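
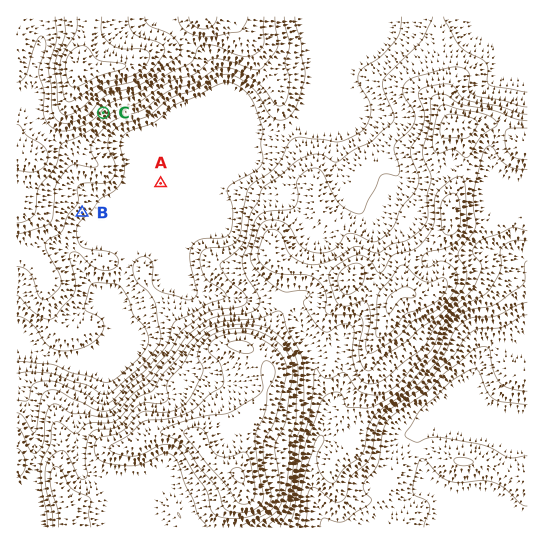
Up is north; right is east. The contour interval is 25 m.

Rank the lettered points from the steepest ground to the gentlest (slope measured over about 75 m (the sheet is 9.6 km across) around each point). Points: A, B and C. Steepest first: C B A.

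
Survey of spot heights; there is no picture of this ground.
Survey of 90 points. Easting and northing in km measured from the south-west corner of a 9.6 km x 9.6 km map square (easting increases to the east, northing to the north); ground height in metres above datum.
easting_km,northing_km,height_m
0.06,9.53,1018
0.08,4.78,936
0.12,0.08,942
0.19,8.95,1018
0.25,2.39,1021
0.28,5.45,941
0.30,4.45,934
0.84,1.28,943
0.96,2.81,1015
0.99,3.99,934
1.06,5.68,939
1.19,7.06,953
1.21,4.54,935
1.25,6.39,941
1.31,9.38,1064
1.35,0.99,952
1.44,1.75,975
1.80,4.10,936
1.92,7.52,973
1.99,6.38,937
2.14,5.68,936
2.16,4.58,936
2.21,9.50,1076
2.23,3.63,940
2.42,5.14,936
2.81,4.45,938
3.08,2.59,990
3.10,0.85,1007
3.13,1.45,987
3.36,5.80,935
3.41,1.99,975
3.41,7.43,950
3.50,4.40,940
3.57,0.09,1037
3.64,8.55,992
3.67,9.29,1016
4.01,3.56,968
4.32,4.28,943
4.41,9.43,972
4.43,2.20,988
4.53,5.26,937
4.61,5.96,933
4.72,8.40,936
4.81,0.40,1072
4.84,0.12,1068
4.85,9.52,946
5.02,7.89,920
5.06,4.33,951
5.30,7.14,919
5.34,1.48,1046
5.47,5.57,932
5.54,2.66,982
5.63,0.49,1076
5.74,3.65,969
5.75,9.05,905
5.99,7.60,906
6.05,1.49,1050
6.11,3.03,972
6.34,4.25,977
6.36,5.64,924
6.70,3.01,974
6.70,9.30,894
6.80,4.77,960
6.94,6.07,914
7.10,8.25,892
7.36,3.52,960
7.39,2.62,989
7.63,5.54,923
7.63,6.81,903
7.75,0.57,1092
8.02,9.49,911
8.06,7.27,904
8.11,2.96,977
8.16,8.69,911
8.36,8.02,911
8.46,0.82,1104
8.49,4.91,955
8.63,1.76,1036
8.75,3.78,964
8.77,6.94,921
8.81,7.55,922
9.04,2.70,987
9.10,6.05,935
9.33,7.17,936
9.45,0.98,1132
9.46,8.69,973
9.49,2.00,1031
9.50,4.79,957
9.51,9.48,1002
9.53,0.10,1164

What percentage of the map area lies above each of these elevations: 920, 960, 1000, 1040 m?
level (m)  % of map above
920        87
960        47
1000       23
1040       12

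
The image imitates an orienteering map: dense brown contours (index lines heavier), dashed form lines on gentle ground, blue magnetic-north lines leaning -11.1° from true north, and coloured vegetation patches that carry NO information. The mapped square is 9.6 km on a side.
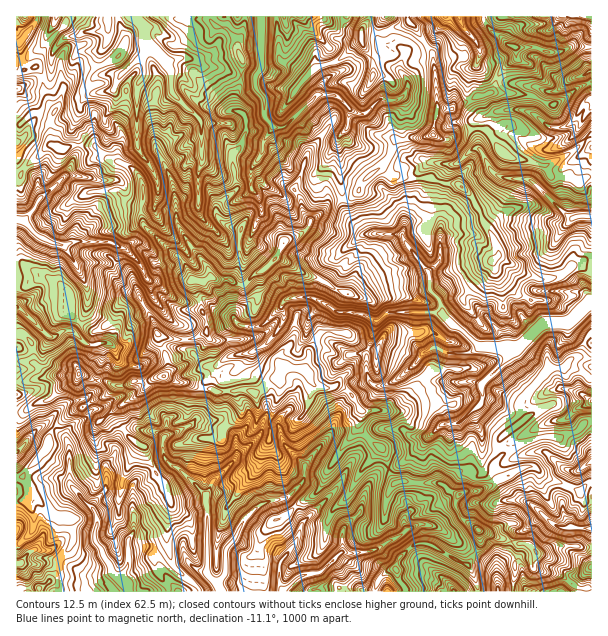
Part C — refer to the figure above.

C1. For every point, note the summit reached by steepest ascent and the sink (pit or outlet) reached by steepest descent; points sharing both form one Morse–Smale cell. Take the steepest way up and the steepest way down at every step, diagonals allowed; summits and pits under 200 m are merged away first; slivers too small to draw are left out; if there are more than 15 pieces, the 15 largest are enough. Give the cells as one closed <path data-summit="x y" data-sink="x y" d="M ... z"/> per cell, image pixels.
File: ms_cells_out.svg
<path data-summit="194 281" data-sink="149 47" d="M407 16l-391 1 1 575 461-1-3-13-7-14 12-18 0-15-20-15-4-9 2-12-20-13-43 0-4-5-7-27-24-21 1-19-11-17-13-9 17-21-2-24-4-5-16-3-11 1-13 19 0 9-3 10-21-3-8 12-6 1-13 12-11-2-28 2-9-4-14-2-7-4-12 0-12-7 7-5 15-6 16-14 6-9-2-20-12-31 1-10 9 2 8-5 6 3 9-2 7 5 11 1 10-10 8-3 14-14 10-17 15-6 6-7 2-6 8-5 11-14 7-3 12 0 9-6 4-10 27-24 8-20 6 1 8-2 15 0 8-4 5-23-5-57-17-25-8-9z"/><path data-summit="194 281" data-sink="591 302" d="M591 16l-183 0 0 4 8 9 17 25 5 47-5 33-8 4-15 0-8 2-6-1-8 20-27 24-4 10-9 6-12 0-7 3-4 7-15 12-2 6-6 7-15 6-10 17-14 14-8 3-10 10-6 0-12-6-9 2-6-3-8 5-9-2-1 10 12 31 2 20-6 9-16 14-15 6-7 5 12 7 12 0 7 4 14 2 9 4 21-2 18 2 13-12 6-1 8-12 21 3 3-10 0-9 13-19 11-1 16 3 4 5 2 24-17 21 13 9 11 17-1 19 24 21 7 27 4 5 43 0 20 13-2 12 4 9 20 15 0 15-12 18 7 14 4 14 113-1z"/>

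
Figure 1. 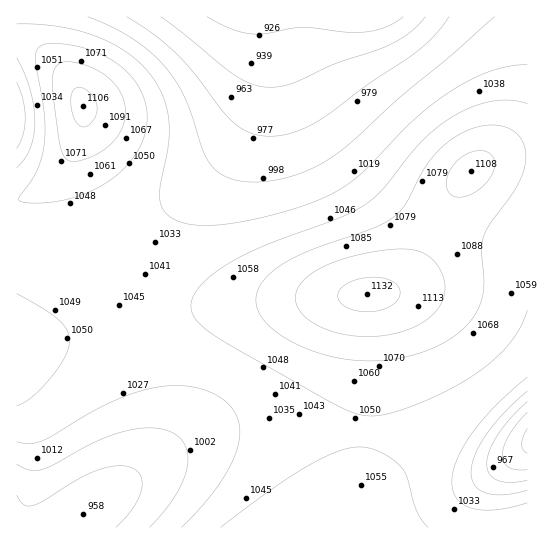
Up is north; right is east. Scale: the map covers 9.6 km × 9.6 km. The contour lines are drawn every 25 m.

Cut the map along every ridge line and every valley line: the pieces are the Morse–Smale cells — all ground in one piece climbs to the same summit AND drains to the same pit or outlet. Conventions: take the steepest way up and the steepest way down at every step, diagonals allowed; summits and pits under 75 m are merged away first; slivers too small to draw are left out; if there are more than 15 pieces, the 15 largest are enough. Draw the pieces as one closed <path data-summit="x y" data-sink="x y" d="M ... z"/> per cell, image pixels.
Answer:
<path data-summit="367 294" data-sink="365 17" d="M527 16l-510 0-1 338 59-23 75-18 92-10 145-10 82-16 58-1z"/><path data-summit="367 294" data-sink="83 514" d="M367 295l-125 8-100 12-67 16-57 22-2 2 0 172 323 1 18-42 10-44 2-32 0-103z"/><path data-summit="367 294" data-sink="527 441" d="M527 276l-58 1-72 15-29 3 1 115-2 32-10 44-16 42 187-1z"/>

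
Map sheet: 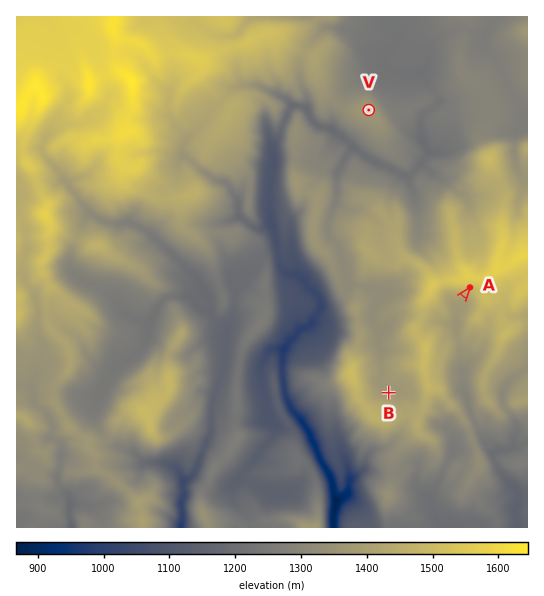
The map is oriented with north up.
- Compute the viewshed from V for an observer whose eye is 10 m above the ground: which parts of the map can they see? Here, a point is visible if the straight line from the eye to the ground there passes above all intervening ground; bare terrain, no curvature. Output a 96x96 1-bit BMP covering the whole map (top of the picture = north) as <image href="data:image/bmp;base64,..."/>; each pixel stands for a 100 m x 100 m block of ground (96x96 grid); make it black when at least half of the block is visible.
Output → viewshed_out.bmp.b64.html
<image width="96" height="96" href="data:image/bmp;base64,Qk2+BAAAAAAAAD4AAAAoAAAAYAAAAGAAAAABAAEAAAAAAIAEAAATCwAAEwsAAAIAAAAAAAAA////AAAAAAAAAADgDAAGAAAAAAAAAAHgGAAAAAAAAAAAAAHAGAAAAAAAAAAAAAAAMAAAAAAAAAAAAAAAIAAAAAAAAAAAAAPgAAAAAAAAAAAAAAPgAAAAAAAAAAAAAADgAAAAAAAAAAAAAABgAAAAAAAAAAAAAAAAAAAAAAAAAAAAAAAAAAAAAAAAAAAAAAAAAAAAAAAAAAAAAAAAAAAAAAAAAAAAAAAAAAAAAAAAAAAAAAAAAAAAAAAAAAAAAAAAAAAAAAAAAAAAAAAQAAAAAAAAAAAAEAA8AAAAAAAAAAAAMAB+AAAAAAAAAAA4cAB/AAAAAAAAAABwYABngAAAAAAAAADgwAABwAAAAAAAAAAAwAEBgAAAAAAAAAABgAcBgAAAAAAAAAABgAIHgAAAAAAAAAABgAAHgAAAAAAAAAAAAAAHgAAAAAAAAAAAAABHwAAAAAAAAAAAMABPwAAAAYAAAAAAMAAPwAAABwAAAAAAOAAfwAAABwAAAAAAOAAP4AAABwAIAAAAMAADwAAAAgAAAAAAIwABAAAAAAAIAAAAQwADgAAAAAAIAAAAA4ABwAAAAAAIAAAAB4ABwAAAAAAAAAAABwADgAAAAABgAACAAQADAAAAAAAgAADAAwAAAAAAAAAAAADABgAAAAAAAAAAAADAHAAAAAAAAAAAAACAMAAAAAAAAAAQAACAwAAAAAAAAAAYAAABgAAAAAAAAAAIAAADAAAgAAAAAAAMAAAAAABAAAAAAAAP8AAAAACAAAAAAAAP+4AAAAEAAAAAAAAP/8AAAAYAAAAAAAAf/8AAABgAAAAAAAB/8OAAAAAAAAAAIBjf4OMCAAAAEAAAYHGf4OMCAAAAMAAA4PEf4OEDAAAAOAAA4PMfwfEDgAAA+AAB4dMfwfEDAAAB+AAB5+cfw/EDAAAB+AAA/+cfw/EGAAAA3AAA/8f/x/AAAAAAPgAA+H//x/EAAAAAPwAA8D//5/AAAAAAfwAA9/////AAAADgfxAB8/////AAAAfgfgAH8////gAAAA/YeAAP/////wAAAAH4cFgP//8f/wAAAAP4wPAP//wf/wAAAAHwA/AP//AH/wAAAAHwD/AP/8CH/4AAAA/wH/AP/wMD/4AAAA/gH/gP/AQD/8EAAADwD/gP+BgD/8MAAAHwB/gP4AAH//MAAAPwA/gPwCAH//MAAAPwA/gPADAP/wEAAAfgAfgOADgP/8AAAAfgAfwMADBv/8AAAAfgAPzAQPDn/+AAAAPgAPzAfOD//+AAAAPiAHzAfED//8EAAAPjAH+AfAD8/8EAAAPB/D8AeAD//8MAAAOB//84/AH//4cAAAOA//mw/AH//4cAAAeAP/vx/gP//48AAAcAH5/x/wf/848AAAQAH57w/4//8J8AAAAAH57w////4B8AAAAAD77w////4D8AAAAAB/74f///8D8AAAAAAB/4P///8H8AAAAAAA/4A///8H8AAAAAAAH8A///8H8AAAAAAAA+B///8P8AAAAAAAAAH/////4AAAAAAAAAf/////8="/>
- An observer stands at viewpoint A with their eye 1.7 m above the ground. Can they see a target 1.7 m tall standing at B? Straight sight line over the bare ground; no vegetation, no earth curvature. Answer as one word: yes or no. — no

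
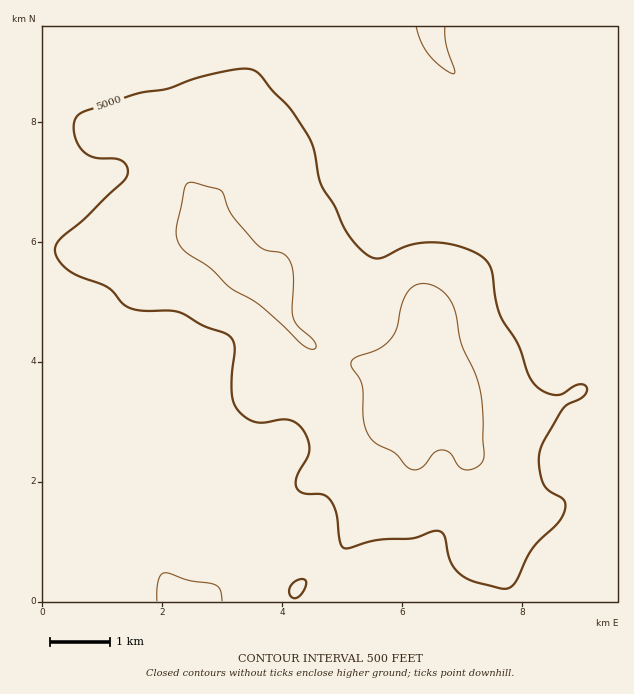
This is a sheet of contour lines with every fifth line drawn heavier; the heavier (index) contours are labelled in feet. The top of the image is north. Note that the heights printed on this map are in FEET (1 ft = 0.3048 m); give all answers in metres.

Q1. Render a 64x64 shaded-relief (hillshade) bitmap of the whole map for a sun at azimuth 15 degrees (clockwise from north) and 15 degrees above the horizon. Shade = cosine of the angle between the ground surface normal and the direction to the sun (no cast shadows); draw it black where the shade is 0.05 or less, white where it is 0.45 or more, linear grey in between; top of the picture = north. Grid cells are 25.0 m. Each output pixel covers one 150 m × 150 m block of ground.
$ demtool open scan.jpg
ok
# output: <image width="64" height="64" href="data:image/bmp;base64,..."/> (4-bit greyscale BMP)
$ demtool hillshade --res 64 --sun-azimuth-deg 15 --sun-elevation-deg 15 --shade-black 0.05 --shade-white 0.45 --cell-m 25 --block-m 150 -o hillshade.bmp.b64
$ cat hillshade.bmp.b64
<image width="64" height="64" href="data:image/bmp;base64,Qk12CAAAAAAAAHYAAAAoAAAAQAAAAEAAAAABAAQAAAAAAAAIAAATCwAAEwsAABAAAAAAAAAAAAAAABEREQAiIiIAMzMzAERERABVVVUAZmZmAHd3dwCIiIgAmZmZAKqqqgC7u7sAzMzMAN3d3QDu7u4A////AHd4h3d3iJh2VVZ4iHd3d3ZmZmd3dmZUQ0RFZ3d3d3dmd4iHd3eIiGVVVniIiIiHdmVWZ3ZmZUMiI0Vnd3eIh3aIiId3eImHZVVWd4maqql2VVVmZlVUMhESNWeIiJmIdoiYh3d4iYZVVVVneJq7uodlVmVVREQyEBI1Z3iImZh3eIiHd4iZhlVVVVZniau6mHZmVUREREMiNFZ3d3iJmIiIiId3iJh2ZmVVVVZ4mqqYh2ZVRERVVVVoiHdmZ3iJmYmYh3iJmHZmZlVVVWZ4iIh3dlVEVVZmeJqqh2VWZ4mamZmIiJmYdmZmZVVVVWZnd3dmZVVWZmZ5q7qYZVVneJqZmYiJmZhmZmZmZmVVVVZnd2ZmZmZlVmiaqZh3ZmZ4mZmZiJmph2ZmZmZmZlRERWZmZVZmVURERoiIiYiHdneJmZmZmpl2ZmZmZmdmVUREVmVVVVQzMyIkZ3eImZmHd3iZmZmZmHZmZmZmd3ZlVERVVUREMhERERNEVWiaqph3d5mZmqmHZmd2ZmZ3d3dmZmZVVUQhABEREjM0Z5qqqYiImZmZmYdnd2ZmZ3d3d3d3dmZVQyESIyIzMzRnmqqqqpmZmZmYd3d3ZmZnd3d3iIiHZlVDMzRVRVVVVniaqqu7uoiIiId3d3dmZnd3dneImIdlVDM0Z3Zmd3d4iZmZqru6d3iId3d3dmZnd3dmZ3iIdlRDM0V3d3d4iIiIiIiJqql3d3d3d3d2Zmd3dmVmd3ZlRDMzRWd2ZniIiHd3d3eIiHd3d3d3d2Zmd3dlVVVmZUQzMzRFVlVVaIiHdmZnZmZ3ZnZmZnd2Zmd4d2VVVVVEMzNEREVVREVniId3d3ZmZmZmZmZmd3ZmeIiHZURERDMzNEVlVVRERWeIiImZh2VVZmZmZmd3dmd4mYdlRERDMzNEVndmVVVWd4mavMuYZlZmZmZ3eHdmd4mZh2VVVUQzNEVWeId2d4iImrze7bl3ZmZ3eIiIh2Z4mZmHZlVVVEM0RWeImYiZmZmrze7tupiId4iJmZmHd4iZmIdmZmZUMzRWZ4maqqqpq7zd3cu6qqmZiZmZmId4iZmId3d3ZUMzNWd3iaq7qZm8zMzMuqqru6qJmZmId4iZiIdmd3ZkMiNGeIiJqqqZis3cu7uqmqu7u4iIiHd3eIiHZlZnZkMiNGeImZmZqZiKzdy7u6qZqru7eIh3ZmZmd2ZURFVUMzRXiZmamZmYiJvNzMzLqZmaqqp3d3ZVREVVRDIiM0MzRXmZmaqpmIiIm7zMzcupmZmZmWZmZUQzMzMyERESIjRXmaqaqqmIiIiau7zNy6mIiIiIZmZVRDMyIiIRERERJGiZqqqqqYh3eKu7u8y6mIiIiIhmZVVUREMyIiIiEAAUaJmaqru6mHd5rMy7u6mYiIiIiGZlVVVVVDIiIzIAABRomZqqu7upiIrN3LuqmYiIiIiIZlVEVVVUMiIjIQABNXiZmqu8zLqqve7cuqmYiIiIiIhmVUREREMyIiIQABRomZmaq7zMzM3v/ty6qZiIiIiIiGZVREMzMzMzIQACWKuqmqq7zMzN7//+3LqpmIiIiId3ZlVEMyIzNEMhACac3bqqu8zdzM3v//7cy7qZiIiHd2Z2ZmVENEVVUyESWc3tu7zM3dzMze//7u3cupmId3d3ZoiId2VWZ3ZUMjac3tu7zN3dzLu83u7u7t3LmId3d3dmmZmZh3iJiGVFec7tyrzN3My6qavN3e7d3LqYd3d3d3eqqqqZmaqpdmec7+26vMzMuqmImau8zMzLuYd3d4iIiaqqqqqru6mHibze3Lu8zLupmIiImZqqqqqYd3d4iImZmqqru7u7qYeKvMy7q7zLuqmYiIiIiIiZmZh3eImZmaqZqqq7zLqXd5u7qpmqu7uqqZmIiIiIiIiIiIiImZqqqpmamqu7qXVXm8uZmZqrqqqqmZiIiIiIiIiZmZmaqqqqmZmIiaqXVFesy6mZmZqqqqqZmZiIiIiZmZmZmaqqmZmZh2VniGU0ac3Lu6mImZmaqpmZmZmZmqqqqZmaqqmZmYh1MzRVQzWL3cu7uoiZmZmZmZqqqqqru6qpmZqqmZmZh1MhIjMjR6zdy7u6mZqqmZmZqqqqu7u7qqmZmamZiJl2QyIyIiNpvdypmqmaqqqpmZmqqqu7u7uqmYiZmZmImWVERVVERpvdy5iImau7uqqpqqqqqqqru7qYiJmZmYiZVEZ5mYiazd25h3iau7u6qqqqqqqqqqqruph4iZmYiIlEWKvLvM3u3Kh2eJq7u6qru7uqqqmZmaqph3eImYiIiEV5q8zN3d3Ll2eKu7u6qqu7qqmZmZiZqpdlVniIiIiIZomqu7zMzLqIibzMu6qqqqqpmZmZmZqpdURFd4iIh3d4iZmaqqu7qpqs3ty6qpmZmZmIiImaq6hTI0VniIh3ZoiZmZmqq7u7vN7u26qZmZmIiIiIiau7ljIjVneIiHdmiZiZqqu7vMzd3dy6qZmZiIiIeIiau7ljIjVnd3iHd2eZmZq7vMzMzMzMy6qZmZmIiHd4iZq8p0IjVnd3d3d3eJmqu7u7u7u7u7u6qpmImZiId3iJq7uFMjVnd3d3ZmeImru7uqqqqqqqqqqqmYiZmYiHiJmrunQzV3eIh3ZmZ4mqu7uqmZmZmZmaqqqZmZmZmYiJmaqpZEV4iIiId2d4maq7u6mZmZmIiZmqqZmZmqmZmZmaqqhlVoiIiZiHd4ia"/>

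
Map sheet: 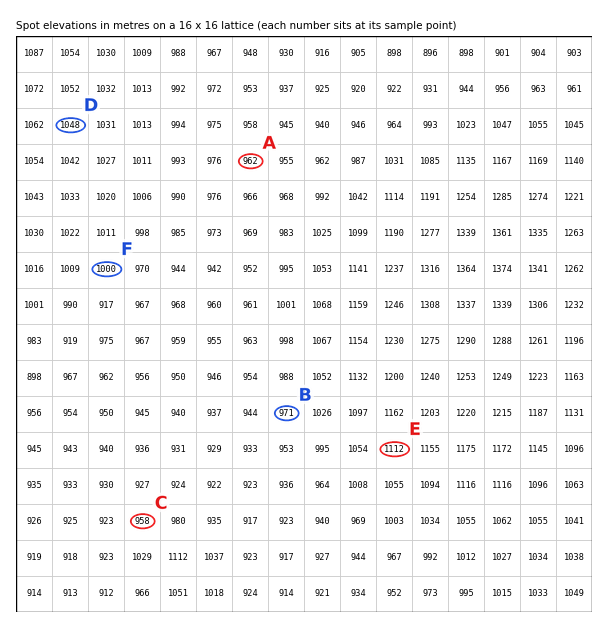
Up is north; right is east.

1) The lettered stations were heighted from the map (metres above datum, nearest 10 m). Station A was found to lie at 960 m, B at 970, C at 960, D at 1050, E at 1110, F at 1000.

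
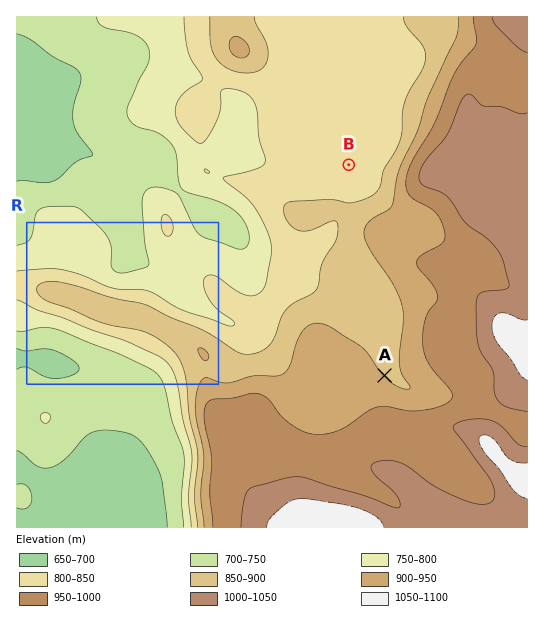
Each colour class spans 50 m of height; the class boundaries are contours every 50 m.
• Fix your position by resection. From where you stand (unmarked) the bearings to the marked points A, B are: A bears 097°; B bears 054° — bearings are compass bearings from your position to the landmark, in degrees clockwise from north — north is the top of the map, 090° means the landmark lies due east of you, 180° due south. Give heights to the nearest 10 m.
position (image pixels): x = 106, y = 341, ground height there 770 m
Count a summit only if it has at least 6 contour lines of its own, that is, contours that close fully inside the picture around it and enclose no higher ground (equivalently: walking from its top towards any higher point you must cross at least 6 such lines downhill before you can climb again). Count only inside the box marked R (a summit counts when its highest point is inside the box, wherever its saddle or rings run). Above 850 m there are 0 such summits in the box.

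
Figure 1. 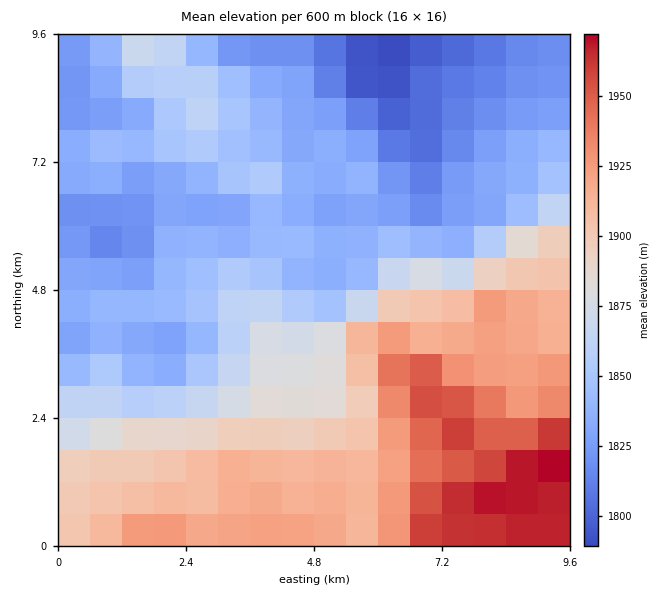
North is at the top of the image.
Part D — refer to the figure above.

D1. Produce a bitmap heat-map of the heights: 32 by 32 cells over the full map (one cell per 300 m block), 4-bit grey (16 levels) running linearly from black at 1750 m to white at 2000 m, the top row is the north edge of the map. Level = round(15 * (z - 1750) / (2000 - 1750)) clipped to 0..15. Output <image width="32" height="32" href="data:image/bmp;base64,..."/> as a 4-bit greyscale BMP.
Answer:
<image width="32" height="32" href="data:image/bmp;base64,Qk12AgAAAAAAAHYAAAAoAAAAIAAAACAAAAABAAQAAAAAAAACAAATCwAAEwsAABAAAAAAAAAAAAAAABEREQAiIiIAMzMzAERERABVVVUAZmZmAHd3dwCIiIgAmZmZAKqqqgC7u7sAzMzMAN3d3QDu7u4A////AJmau7uqqqqqqqqrzd3d3d2Zmqqqqqqqqqqqq83d3d3dmZmqqqqqqqqqqqvN3d3d3ZmZmZqZqqqqqqqrzN3d3d2ZmZmZmqqqqqqqq7zM3d3diZmZmZqqqqqqqqu8zMzd3YiImZmZmZmZmZmrvNzMzd13eIiIiIiIiJmZq8zdzLzMd3d3d3eIiIiIibvMzcu7u3d2ZmZ3d4iIiIm8zMy7u7tmdmVWZ3eIiIiavNy7u7u7VWZlVVZ3iIiImrzLuqqqqkVVVUVWZ3iHiKq7uqqqqqpVVVVVVmd4d3iaqqmqu6qqVVVVVWZ3d3ZmeJqZmruqqlVVVVZmd3ZmVWeJmZmqqqpVVVVWZmZmVVVWeIiImZmZVVREVmZmZlVVVWd3ZnmZmVRERFVVVmZlVVVmZlVoiZlERERVVVVVZVVVVVVVVniJREREVVVFVVVVVVVERVVneERERFVVVWZVVVVUREVVVWZVVURVVVZmZVVVVERFVVVmVWVVVWZmZlVVVURERVVVZlZmVWZmZmVVVVVEM0RVVWZVVVZmZmZlVVVUQzNERVVVRFVVZ3dmZVVVRDMzRERFVURFVWZ3ZlVVVEMzM0REREREVWZmd2ZVVUQzMzNERERERFV3dmZlVVVDMiMzM0RERERWd3dlVEREQzIiMzM0REREVnd2VUREREMzIjMzNERE"/>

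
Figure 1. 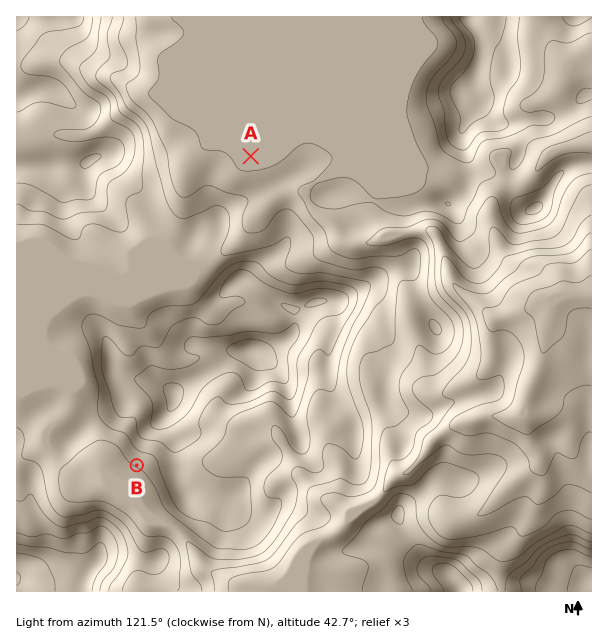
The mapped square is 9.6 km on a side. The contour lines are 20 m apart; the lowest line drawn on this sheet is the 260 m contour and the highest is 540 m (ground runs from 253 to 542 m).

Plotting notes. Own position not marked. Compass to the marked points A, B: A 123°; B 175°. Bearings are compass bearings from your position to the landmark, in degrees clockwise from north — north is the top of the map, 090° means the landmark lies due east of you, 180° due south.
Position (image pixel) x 101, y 59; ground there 445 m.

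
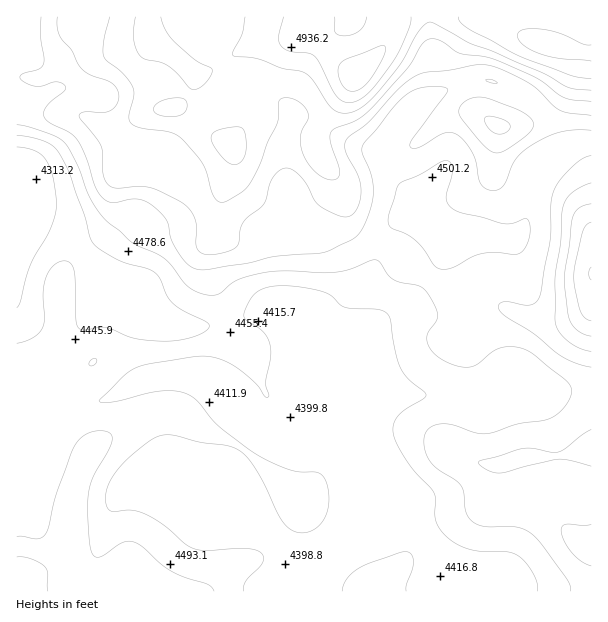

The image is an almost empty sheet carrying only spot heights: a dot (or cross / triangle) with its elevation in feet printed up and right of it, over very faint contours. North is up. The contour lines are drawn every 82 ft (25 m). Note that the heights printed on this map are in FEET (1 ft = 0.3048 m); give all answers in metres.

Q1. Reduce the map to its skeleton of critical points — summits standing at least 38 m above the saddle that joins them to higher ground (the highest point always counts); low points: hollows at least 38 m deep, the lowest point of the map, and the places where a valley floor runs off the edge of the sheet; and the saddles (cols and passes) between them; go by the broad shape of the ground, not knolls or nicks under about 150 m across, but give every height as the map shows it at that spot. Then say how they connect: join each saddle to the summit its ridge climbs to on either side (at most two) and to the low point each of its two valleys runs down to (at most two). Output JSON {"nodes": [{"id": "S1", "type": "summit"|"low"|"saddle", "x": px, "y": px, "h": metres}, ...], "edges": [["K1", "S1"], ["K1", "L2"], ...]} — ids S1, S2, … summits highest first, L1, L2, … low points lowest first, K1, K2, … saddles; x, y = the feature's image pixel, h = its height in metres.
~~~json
{"nodes": [
{"id": "S1", "type": "summit", "x": 357, "y": 74, "h": 1543},
{"id": "S2", "type": "summit", "x": 551, "y": 47, "h": 1533},
{"id": "S3", "type": "summit", "x": 591, "y": 273, "h": 1501},
{"id": "S4", "type": "summit", "x": 20, "y": 576, "h": 1414},
{"id": "L1", "type": "low", "x": 18, "y": 201, "h": 1310},
{"id": "K1", "type": "saddle", "x": 429, "y": 18, "h": 1477},
{"id": "K2", "type": "saddle", "x": 591, "y": 143, "h": 1391},
{"id": "K3", "type": "saddle", "x": 182, "y": 350, "h": 1353}],
"edges": [["K1", "S1"], ["K1", "S2"], ["K1", "L1"], ["K2", "S2"], ["K2", "S3"], ["K2", "L1"], ["K3", "S1"], ["K3", "S4"], ["K3", "L1"]]}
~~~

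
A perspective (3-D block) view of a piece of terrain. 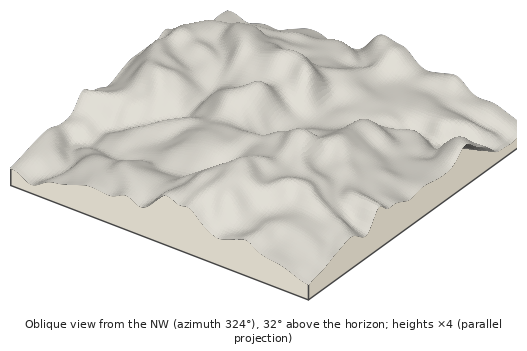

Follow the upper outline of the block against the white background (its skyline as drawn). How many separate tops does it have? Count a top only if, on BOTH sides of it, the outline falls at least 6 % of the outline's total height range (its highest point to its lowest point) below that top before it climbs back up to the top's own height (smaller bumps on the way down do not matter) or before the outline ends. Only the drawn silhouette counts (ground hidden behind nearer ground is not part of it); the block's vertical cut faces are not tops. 2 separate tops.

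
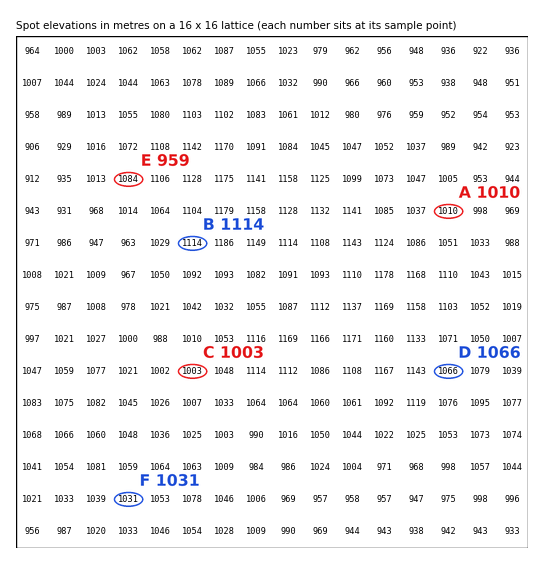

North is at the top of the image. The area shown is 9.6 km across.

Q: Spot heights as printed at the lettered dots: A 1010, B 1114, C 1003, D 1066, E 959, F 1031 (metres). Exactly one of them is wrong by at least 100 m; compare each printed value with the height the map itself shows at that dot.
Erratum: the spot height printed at E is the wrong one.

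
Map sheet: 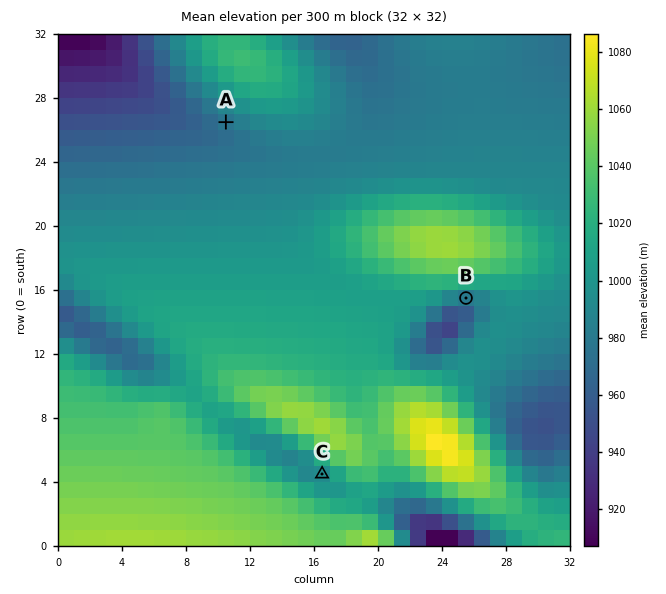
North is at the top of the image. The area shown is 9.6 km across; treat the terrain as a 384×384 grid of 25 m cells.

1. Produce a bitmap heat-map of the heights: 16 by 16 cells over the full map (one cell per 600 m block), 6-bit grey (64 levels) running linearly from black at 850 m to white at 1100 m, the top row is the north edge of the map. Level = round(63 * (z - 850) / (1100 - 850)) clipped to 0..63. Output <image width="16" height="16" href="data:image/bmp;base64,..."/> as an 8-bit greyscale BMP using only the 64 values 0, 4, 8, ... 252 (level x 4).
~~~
<image width="16" height="16" href="data:image/bmp;base64,Qk02BQAAAAAAADYEAAAoAAAAEAAAABAAAAABAAgAAAAAAAABAAATCwAAEwsAAAABAAAAAAAAAAAAAAEBAQACAgIAAwMDAAQEBAAFBQUABgYGAAcHBwAICAgACQkJAAoKCgALCwsADAwMAA0NDQAODg4ADw8PABAQEAAREREAEhISABMTEwAUFBQAFRUVABYWFgAXFxcAGBgYABkZGQAaGhoAGxsbABwcHAAdHR0AHh4eAB8fHwAgICAAISEhACIiIgAjIyMAJCQkACUlJQAmJiYAJycnACgoKAApKSkAKioqACsrKwAsLCwALS0tAC4uLgAvLy8AMDAwADExMQAyMjIAMzMzADQ0NAA1NTUANjY2ADc3NwA4ODgAOTk5ADo6OgA7OzsAPDw8AD09PQA+Pj4APz8/AEBAQABBQUEAQkJCAENDQwBEREQARUVFAEZGRgBHR0cASEhIAElJSQBKSkoAS0tLAExMTABNTU0ATk5OAE9PTwBQUFAAUVFRAFJSUgBTU1MAVFRUAFVVVQBWVlYAV1dXAFhYWABZWVkAWlpaAFtbWwBcXFwAXV1dAF5eXgBfX18AYGBgAGFhYQBiYmIAY2NjAGRkZABlZWUAZmZmAGdnZwBoaGgAaWlpAGpqagBra2sAbGxsAG1tbQBubm4Ab29vAHBwcABxcXEAcnJyAHNzcwB0dHQAdXV1AHZ2dgB3d3cAeHh4AHl5eQB6enoAe3t7AHx8fAB9fX0Afn5+AH9/fwCAgIAAgYGBAIKCggCDg4MAhISEAIWFhQCGhoYAh4eHAIiIiACJiYkAioqKAIuLiwCMjIwAjY2NAI6OjgCPj48AkJCQAJGRkQCSkpIAk5OTAJSUlACVlZUAlpaWAJeXlwCYmJgAmZmZAJqamgCbm5sAnJycAJ2dnQCenp4An5+fAKCgoAChoaEAoqKiAKOjowCkpKQApaWlAKampgCnp6cAqKioAKmpqQCqqqoAq6urAKysrACtra0Arq6uAK+vrwCwsLAAsbGxALKysgCzs7MAtLS0ALW1tQC2trYAt7e3ALi4uAC5ubkAurq6ALu7uwC8vLwAvb29AL6+vgC/v78AwMDAAMHBwQDCwsIAw8PDAMTExADFxcUAxsbGAMfHxwDIyMgAycnJAMrKygDLy8sAzMzMAM3NzQDOzs4Az8/PANDQ0ADR0dEA0tLSANPT0wDU1NQA1dXVANbW1gDX19cA2NjYANnZ2QDa2toA29vbANzc3ADd3d0A3t7eAN/f3wDg4OAA4eHhAOLi4gDj4+MA5OTkAOXl5QDm5uYA5+fnAOjo6ADp6ekA6urqAOvr6wDs7OwA7e3tAO7u7gDv7+8A8PDwAPHx8QDy8vIA8/PzAPT09AD19fUA9vb2APf39wD4+PgA+fn5APr6+gD7+/sA/Pz8AP39/QD+/v4A////ANDU1NDQzMzEwMSYUFyMqKzMzMzIyMTAtKCkkJCwwKycxMTExMC4pJCovLTQ4MCMfLy8vMC0nJy40MDI6NygcGy4tLCwpLTIzLy0xMywiHRsqJSElKy0tLCsrKiYmJCEfIB4jKCoqKioqKScdHiQkIh8lKCkpKSkpKCgoJR4jJSQlJycnJycnJygpLC4uLConJSUlJSUlJiYoLTI0NDEsKCIjIyMjJCQkJiotLi0qJyUgICAgISEiIiIjJCQkJCMjHB0dHh4fISIhISEiIiIiIhkZGRseIiUlIyAgISEiISEUFRccJCorKCMfICEhISEgEBEXICksKiUfHiAhIiEhIA="/>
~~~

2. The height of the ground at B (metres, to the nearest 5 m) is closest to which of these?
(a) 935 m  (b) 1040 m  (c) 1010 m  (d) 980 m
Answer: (d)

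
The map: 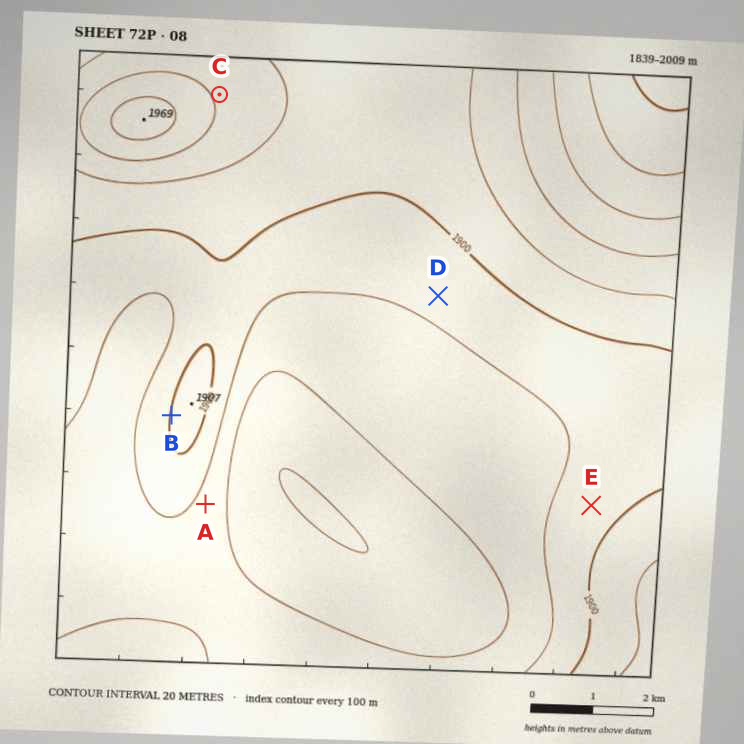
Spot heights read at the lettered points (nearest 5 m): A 1875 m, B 1900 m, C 1935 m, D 1885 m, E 1890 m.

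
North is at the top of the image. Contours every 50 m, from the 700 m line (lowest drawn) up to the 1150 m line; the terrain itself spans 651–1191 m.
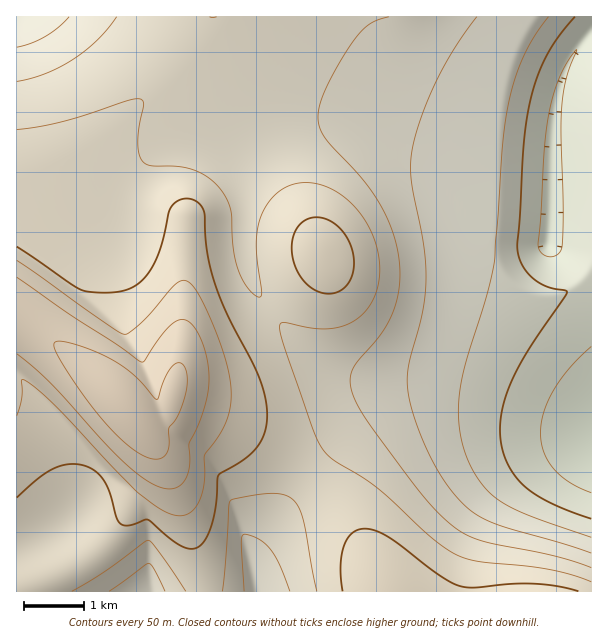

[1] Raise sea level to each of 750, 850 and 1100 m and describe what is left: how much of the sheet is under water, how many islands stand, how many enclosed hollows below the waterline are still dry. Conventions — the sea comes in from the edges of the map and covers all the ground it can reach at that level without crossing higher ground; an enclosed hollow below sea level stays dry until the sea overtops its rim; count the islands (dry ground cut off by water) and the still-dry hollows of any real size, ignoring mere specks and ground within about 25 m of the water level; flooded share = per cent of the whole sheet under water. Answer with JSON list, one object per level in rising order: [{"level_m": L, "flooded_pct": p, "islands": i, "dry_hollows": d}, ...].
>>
[{"level_m": 750, "flooded_pct": 10, "islands": 0, "dry_hollows": 0}, {"level_m": 850, "flooded_pct": 26, "islands": 0, "dry_hollows": 0}, {"level_m": 1100, "flooded_pct": 94, "islands": 0, "dry_hollows": 0}]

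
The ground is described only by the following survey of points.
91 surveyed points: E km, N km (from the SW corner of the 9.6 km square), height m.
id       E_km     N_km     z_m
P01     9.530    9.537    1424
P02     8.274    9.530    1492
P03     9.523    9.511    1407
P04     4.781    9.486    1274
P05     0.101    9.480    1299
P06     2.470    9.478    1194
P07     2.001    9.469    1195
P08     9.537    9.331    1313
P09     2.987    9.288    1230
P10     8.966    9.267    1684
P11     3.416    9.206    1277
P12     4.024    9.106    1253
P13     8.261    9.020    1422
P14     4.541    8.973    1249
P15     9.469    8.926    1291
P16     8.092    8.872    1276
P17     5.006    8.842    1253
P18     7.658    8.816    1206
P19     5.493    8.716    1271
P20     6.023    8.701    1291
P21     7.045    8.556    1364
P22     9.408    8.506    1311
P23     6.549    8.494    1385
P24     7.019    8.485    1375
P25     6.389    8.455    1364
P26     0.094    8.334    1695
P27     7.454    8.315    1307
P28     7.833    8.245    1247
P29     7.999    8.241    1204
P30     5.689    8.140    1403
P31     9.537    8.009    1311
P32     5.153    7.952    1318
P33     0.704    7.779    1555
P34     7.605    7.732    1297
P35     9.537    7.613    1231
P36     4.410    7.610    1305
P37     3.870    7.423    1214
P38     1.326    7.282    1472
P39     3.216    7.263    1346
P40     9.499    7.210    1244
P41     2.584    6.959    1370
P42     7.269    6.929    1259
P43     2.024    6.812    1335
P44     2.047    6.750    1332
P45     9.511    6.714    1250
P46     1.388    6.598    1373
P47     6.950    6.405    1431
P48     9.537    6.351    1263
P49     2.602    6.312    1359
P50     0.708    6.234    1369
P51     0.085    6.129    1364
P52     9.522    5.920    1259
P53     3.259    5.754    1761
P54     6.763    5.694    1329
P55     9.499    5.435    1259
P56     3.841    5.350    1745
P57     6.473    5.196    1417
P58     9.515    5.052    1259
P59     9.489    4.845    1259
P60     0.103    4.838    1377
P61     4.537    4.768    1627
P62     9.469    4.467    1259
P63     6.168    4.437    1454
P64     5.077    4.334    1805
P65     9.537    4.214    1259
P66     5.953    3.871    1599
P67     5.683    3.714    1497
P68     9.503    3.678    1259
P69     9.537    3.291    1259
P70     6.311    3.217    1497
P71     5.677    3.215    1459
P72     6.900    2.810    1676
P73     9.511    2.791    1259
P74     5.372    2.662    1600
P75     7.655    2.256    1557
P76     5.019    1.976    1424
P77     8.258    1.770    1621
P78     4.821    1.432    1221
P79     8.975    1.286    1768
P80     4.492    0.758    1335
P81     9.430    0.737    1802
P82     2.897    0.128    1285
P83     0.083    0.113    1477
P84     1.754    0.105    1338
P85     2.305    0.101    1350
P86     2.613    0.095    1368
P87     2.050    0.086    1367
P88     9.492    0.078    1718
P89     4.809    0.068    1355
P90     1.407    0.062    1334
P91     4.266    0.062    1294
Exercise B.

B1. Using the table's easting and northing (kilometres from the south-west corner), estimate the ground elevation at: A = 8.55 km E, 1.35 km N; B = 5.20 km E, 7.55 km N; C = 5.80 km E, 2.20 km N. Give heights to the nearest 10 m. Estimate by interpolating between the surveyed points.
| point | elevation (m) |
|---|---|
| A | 1730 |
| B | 1330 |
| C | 1400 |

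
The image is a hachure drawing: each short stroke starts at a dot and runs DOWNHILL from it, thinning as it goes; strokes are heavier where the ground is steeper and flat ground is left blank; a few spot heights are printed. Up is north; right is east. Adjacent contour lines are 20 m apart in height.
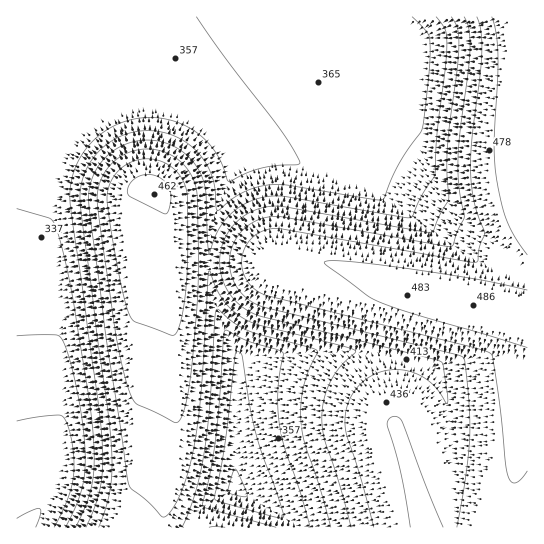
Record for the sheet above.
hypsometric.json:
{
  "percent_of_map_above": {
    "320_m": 95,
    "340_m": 90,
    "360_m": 74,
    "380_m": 57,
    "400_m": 48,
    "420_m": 39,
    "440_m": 26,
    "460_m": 15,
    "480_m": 6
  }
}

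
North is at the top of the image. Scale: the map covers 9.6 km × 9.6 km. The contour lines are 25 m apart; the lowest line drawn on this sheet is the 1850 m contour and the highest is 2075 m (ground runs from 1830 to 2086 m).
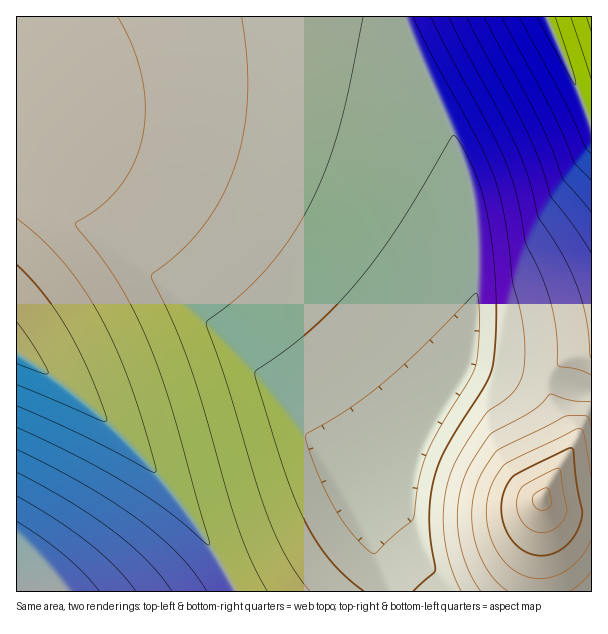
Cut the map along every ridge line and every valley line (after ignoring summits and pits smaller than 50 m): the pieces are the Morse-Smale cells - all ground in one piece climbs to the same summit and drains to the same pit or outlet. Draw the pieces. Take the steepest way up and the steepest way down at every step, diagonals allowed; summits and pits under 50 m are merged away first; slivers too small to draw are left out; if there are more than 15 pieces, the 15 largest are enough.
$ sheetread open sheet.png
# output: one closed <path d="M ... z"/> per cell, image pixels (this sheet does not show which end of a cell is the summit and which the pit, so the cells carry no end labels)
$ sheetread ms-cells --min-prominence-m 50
<path d="M404 16l-388 1 0 334 37 25 36 28 56 55 25 30 29 39 23 36 14 28 153 0-1-8-9-24-31-66 68-47 18-33 26-37 8-17 6-37 2-42 0-41-4-45-14-45-36-82z"/><path d="M546 16l-141 0-1 5 54 129 14 45 4 45 0 41-2 42-6 37 60 13 63 17 1-267-4-6-17-45z"/><path d="M473 361l-7 2-6 14-26 37-18 33-68 47 22 45 20 53 149 0 3-91 15 9 10 2 25 0 0-122-64-17z"/><path d="M17 352l-1 239 218 1-5-14-30-50-29-39-25-30-56-55-36-28z"/><path d="M543 500l-3 49 0 42 51 1 1-79-31-2-13-6z"/><path d="M591 16l-44 1 44 105z"/>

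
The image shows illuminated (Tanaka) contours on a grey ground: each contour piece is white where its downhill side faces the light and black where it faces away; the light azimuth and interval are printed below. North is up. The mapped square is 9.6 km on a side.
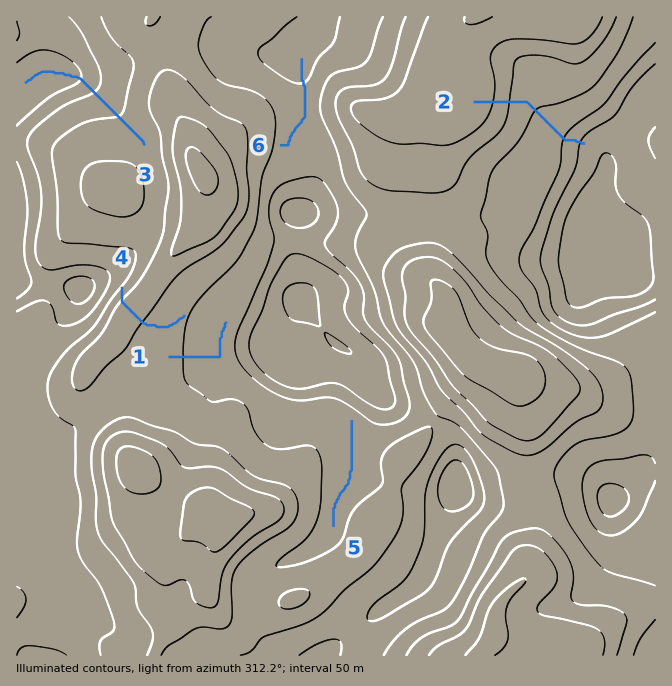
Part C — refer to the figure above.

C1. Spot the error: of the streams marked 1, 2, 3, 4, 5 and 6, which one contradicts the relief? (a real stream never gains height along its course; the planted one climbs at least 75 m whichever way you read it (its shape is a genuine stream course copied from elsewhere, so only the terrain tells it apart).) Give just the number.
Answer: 4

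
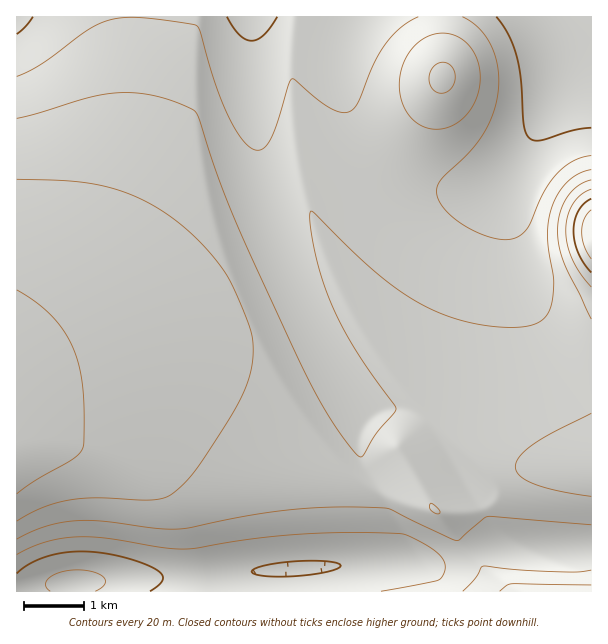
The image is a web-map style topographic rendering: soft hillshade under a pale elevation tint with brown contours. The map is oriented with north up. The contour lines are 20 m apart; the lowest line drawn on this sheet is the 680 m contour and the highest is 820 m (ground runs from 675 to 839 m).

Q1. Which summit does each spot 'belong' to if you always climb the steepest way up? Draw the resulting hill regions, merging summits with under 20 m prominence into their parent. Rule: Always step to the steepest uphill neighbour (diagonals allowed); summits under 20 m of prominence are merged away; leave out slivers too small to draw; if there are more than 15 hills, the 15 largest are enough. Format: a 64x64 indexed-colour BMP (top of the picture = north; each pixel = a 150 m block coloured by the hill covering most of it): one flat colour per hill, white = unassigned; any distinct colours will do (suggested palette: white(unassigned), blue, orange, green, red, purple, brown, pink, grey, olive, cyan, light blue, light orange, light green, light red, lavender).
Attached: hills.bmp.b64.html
<image width="64" height="64" href="data:image/bmp;base64,Qk12CAAAAAAAAHYAAAAoAAAAQAAAAEAAAAABAAQAAAAAAAAIAAATCwAAEwsAABAAAAAAAAAA////ALR3HwAOf/8ALKAsACgn1gC9Z5QAS1aMAMJ34wB/f38AIr28AM++FwDox64AeLv/AIrfmACWmP8A1bDFACIiIiIiIiIiIiIiIiIkREREREREREREREREREREREREEREREREREREiIiIiIiREREREREREREREREREREREREQREREREREREREREREREREURERERERERERERERERERERBERERERERERERERERERERERERERIiIiIiREREREREREEREREREREREREREREREREREREREiIiIiIiREREQkREQRERERERERERERERERERERERERESIiIiIiIiIiIiIiIhERERERERERERERERERERERERERIiIiIiIiIiIiIiIiEREREREREREREREREREREREREREiIiIiIiIiIiIiIiIRERERERERERERERERERERERERESIiIiIiIiIiIiIiIhERERERERERERERERERERERERERIiIiIiIiIiIiIiIiEREREREREREREREREREREREREREiIiIiIiIiIiIiIiIRERERERERERERERERERERERERESIiIiIiIiIiIiIiIhERERERERERERERERERERERERERIiIiIiIiIiIiIiIiERERERERERERERERERERERERERIiIiIiIiIiIiIiIiIREREREREREREREREREREREREREiIiIiIiIiIiIiIiIhEREREREREREREREREREREREREiIiIiIiIiIiIiIiIiERERERERERERERERERERERERESIiIiIiIiIiIiIiIiIRERERERERERERERERERERERERIiIiIiIiIiIiIiIiIhEREREREREREREREREREREREREiIiIiIiIiIiIiIiIiERERERERERERERERERERERERERIiIiIiIiIiIiIiIiIRERERERERERERERERERERERERIiIiIiIiIiIiIiIiIhERERERERERERERERERERERERIiIiIiIiIiIiIiIiIiEREREREREREREREREREREREREiIiIiIiIiIiIiIiIiIREREREREREREREREREREREREiIiIiIiIiIiIiIiIiIhERERERERERERERERERERERESIiIiIiIiIiIiIiIiIiERERERERERERERERERERERESIiIiIiIiIiIiIiIiIiIRERERERERERERERERERERESIiIiIiIiIiIiIiIiIiIhERERERERERERERERERERERIiIiIiIiIiIiIiIiIiIiERERERERERERERERERERERIiIiIiIiIiIiIiIiIiIiIREREREREREREREREREREREiIiIiIiIiIiIiIiIiIiIhERERERERERERERERERERESIiIiIiIiIiIiIiIiIiIiERERERERERERERERERERESIiIiIiIiIiIiIiIiIiIiIRERERERERERERERERERERIiIiIiIiIiIiIiIiIiIiIhERERERERERERERERERERIiIiIiIiIiIiIiIiIiIiIiEREREREREREREREREREREiIiIiIiIiIiIiIiIiIiIiIREREREREREREREREREREiIiIiIiIiIiIiIiIiIiIiIhERERERERERERERERERESIiIiIiIiIiIiIiIiIiIiIiERERERERERERERERERERIiIiIiIiIiIiIiIiIiIiIiIRERERERERERERERERERIiIiIiIiIiIiIiIiIiIiIiIhEREREREREREREREREREiIiIiIiIiIiIiIiIiIiIiIiERERERERERERERERERESIiIiIiIiIiIiIiIiIiIiIiIRERERERERERERERERERIiIiIiIiIiIiIiIiIiIiIiIhERERERERERERERERERIiIiIiIiIiIiIiIiIiIiIiIiEREREREREREREREREREiIiIiIiIiIiIiIiIiIiIiIiIRERERERERERERERERESIiIiIiIiIiIiIiIiIiIiIiIhERERERERERERERERERIiIiIiIiIiIzMzMzMiIiIiIiERERERERERERERERERIiIiIiIiIiMzMzMzMzMiIiIiIREREREREREREREREREiIiIiIiIiMzMzMzMzMyIiIiIhERERERERERERERERESIiIiIiIiMzMzMzMzMzMiIiIiERERERERERERERERERIiIiIiIiMzMzMzMzMzMzIiIiIREREREREREREREREREiIiIiIiMzMzMzMzMzMzMiIiIhERERERERERERERERESIiIiIiIzMzMzMzMzMzMzIiIiERERERERERERERERERIiIiIiIzMzMzMzMzMzMzMyIiIREREREREREREREREREiIiIiIjMzMzMzMzMzMzMzIiIhEREREREREREREREREiIiIiIiMzMzMzMzMzMzMzMyIiERERERERERERERERESIiIiIiMzMzMzMzMzMzMzMzIiIRERERERERERERERERIiIiIiIzMzMzMzMzMzMzMzMyIhEREREREREREREREREiIiIiIjMzMzMzMzMzMzMzMzIiERERERERERERERERESIiIiIiMzMzMzMzMzMzMzMzMiIRERERERERERERERERIiIiIiIzMzMzMzMzMzMzMzMyIhEREREREREREREREREiIiIiIjMzMzMzMzMzMzMzMzIiERERERERERERERERESIiIiIiMzMzMzMzMzMzMzMzMiIRERERERERERERERERIiIiIiIzMzMzMzMzMzMzMzMiIhEREREREREREREREREiIiIiIjMzMzMzMzMzMzMzMyIi"/>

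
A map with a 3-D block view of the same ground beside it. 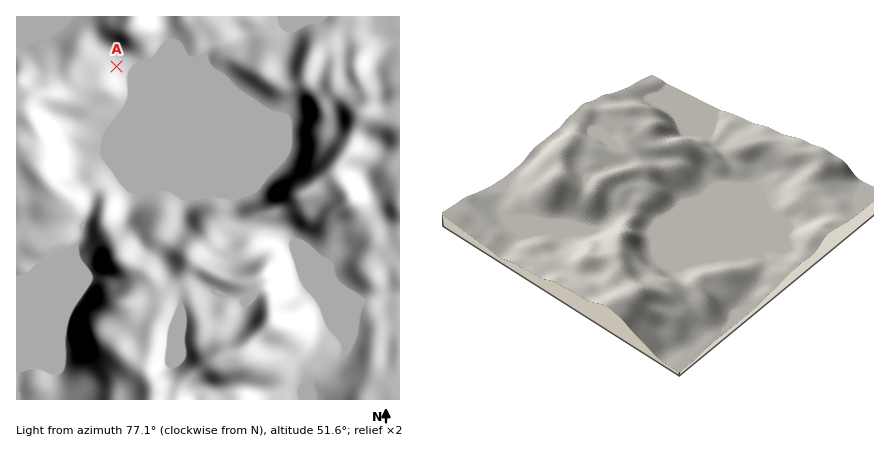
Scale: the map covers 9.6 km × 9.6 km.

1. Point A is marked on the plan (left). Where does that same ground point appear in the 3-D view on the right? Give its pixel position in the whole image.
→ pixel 801 218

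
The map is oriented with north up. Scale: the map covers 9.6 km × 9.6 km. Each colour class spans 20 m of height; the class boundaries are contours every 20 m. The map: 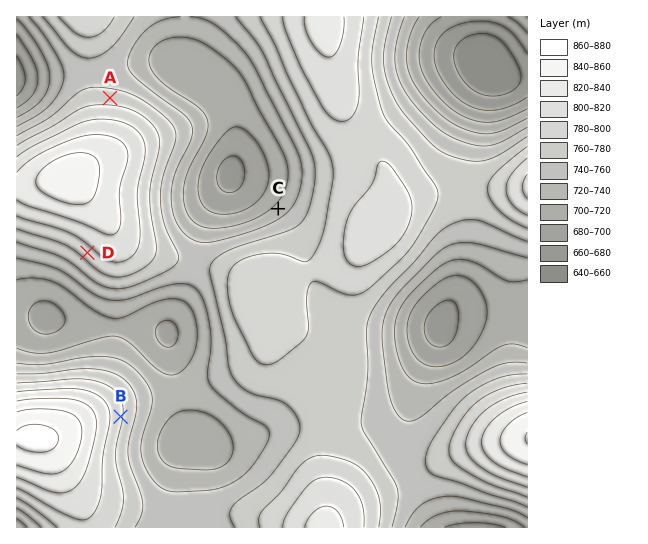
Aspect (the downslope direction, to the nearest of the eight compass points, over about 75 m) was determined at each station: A N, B E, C NW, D SW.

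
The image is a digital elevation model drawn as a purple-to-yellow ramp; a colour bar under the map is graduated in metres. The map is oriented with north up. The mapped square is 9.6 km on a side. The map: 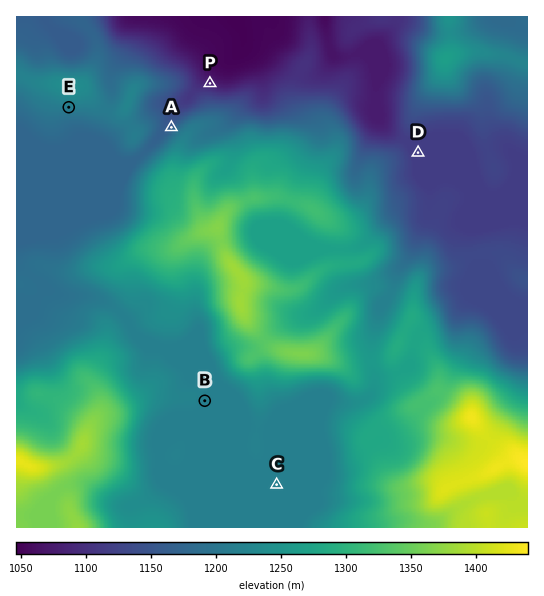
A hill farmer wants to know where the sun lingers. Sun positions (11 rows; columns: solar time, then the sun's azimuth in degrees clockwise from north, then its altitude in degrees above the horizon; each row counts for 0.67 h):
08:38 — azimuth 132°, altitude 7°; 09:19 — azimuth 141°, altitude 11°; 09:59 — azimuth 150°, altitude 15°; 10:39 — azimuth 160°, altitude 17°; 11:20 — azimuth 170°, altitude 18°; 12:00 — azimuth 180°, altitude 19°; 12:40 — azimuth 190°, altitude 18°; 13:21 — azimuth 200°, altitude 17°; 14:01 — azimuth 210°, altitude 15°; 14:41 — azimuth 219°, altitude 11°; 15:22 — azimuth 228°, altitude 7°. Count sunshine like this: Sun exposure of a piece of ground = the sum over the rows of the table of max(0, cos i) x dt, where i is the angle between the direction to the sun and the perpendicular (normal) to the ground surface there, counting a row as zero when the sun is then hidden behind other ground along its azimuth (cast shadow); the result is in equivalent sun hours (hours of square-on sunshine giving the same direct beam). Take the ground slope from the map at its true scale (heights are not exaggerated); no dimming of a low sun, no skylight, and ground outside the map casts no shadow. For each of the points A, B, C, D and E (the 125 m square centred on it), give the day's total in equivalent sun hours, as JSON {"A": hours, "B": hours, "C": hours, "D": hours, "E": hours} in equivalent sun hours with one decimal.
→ {"A": 1.0, "B": 1.8, "C": 1.8, "D": 1.8, "E": 2.4}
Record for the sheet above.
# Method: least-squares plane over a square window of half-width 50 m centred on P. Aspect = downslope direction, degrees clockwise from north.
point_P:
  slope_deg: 8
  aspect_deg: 19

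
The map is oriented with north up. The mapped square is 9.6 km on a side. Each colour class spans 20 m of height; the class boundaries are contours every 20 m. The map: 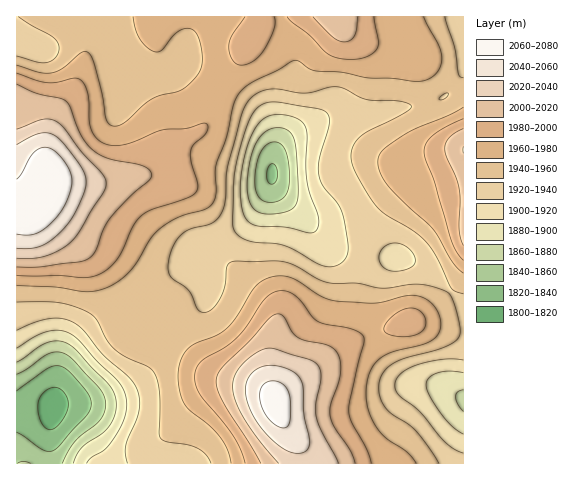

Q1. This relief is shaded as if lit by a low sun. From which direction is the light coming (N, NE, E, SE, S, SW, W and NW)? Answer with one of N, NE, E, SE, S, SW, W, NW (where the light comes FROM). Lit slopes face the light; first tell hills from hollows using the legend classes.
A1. W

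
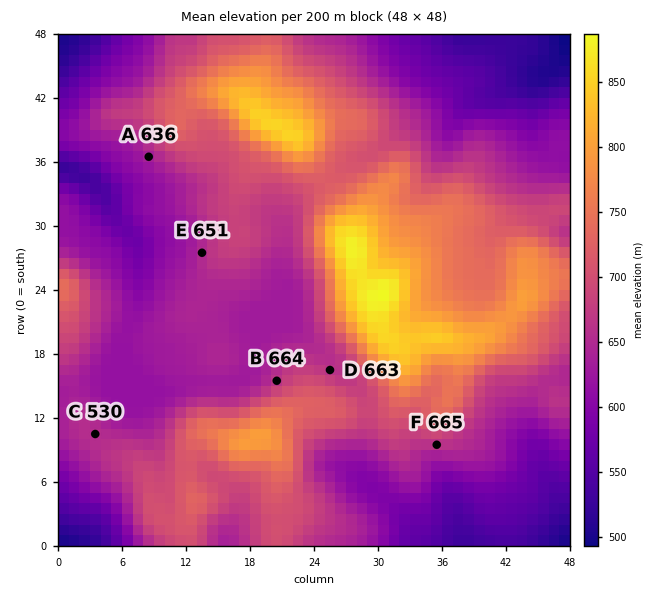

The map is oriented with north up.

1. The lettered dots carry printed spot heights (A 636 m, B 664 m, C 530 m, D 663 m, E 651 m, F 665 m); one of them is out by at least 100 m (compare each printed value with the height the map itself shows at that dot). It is C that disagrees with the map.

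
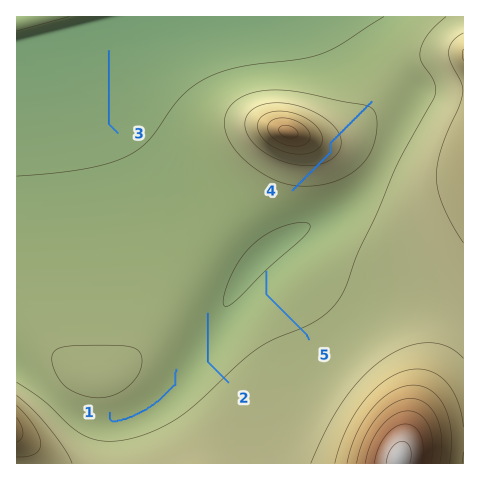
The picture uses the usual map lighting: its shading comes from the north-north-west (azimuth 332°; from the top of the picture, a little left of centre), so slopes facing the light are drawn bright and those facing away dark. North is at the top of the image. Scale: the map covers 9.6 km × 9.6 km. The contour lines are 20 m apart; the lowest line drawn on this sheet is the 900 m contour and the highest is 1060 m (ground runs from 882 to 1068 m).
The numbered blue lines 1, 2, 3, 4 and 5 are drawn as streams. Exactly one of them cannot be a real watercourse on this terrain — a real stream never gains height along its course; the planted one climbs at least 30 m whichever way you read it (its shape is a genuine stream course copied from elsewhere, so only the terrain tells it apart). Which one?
4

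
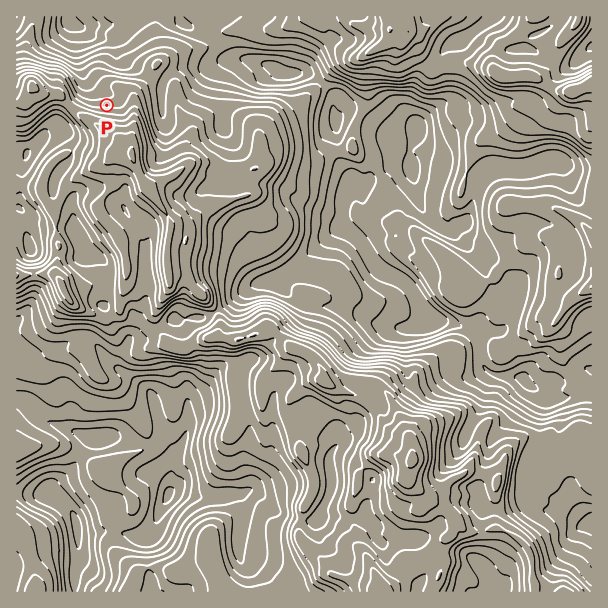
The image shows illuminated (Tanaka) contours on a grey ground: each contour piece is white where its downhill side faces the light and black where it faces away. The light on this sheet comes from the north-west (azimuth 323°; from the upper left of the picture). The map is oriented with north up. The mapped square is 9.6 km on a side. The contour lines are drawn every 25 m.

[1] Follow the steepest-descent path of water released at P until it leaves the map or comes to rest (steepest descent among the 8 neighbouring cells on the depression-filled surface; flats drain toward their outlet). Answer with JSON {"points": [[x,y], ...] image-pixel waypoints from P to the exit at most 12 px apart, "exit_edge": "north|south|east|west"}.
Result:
{"points": [[107, 105], [104, 93], [92, 81], [83, 69], [81, 57], [81, 45], [81, 33], [74, 23], [68, 17]], "exit_edge": "north"}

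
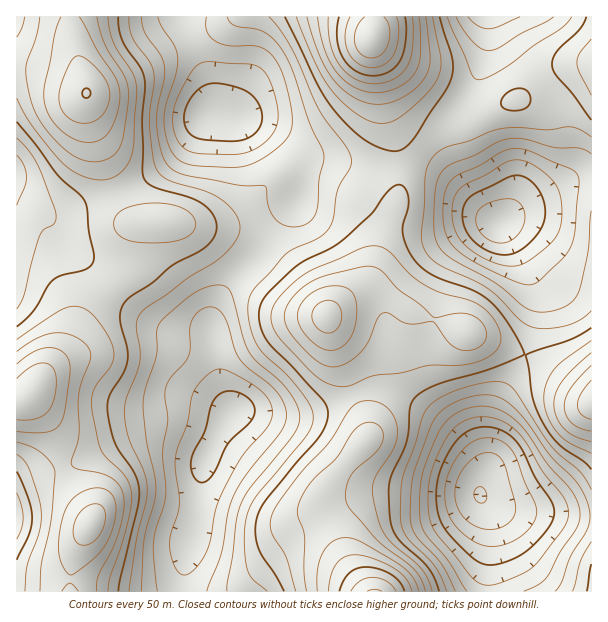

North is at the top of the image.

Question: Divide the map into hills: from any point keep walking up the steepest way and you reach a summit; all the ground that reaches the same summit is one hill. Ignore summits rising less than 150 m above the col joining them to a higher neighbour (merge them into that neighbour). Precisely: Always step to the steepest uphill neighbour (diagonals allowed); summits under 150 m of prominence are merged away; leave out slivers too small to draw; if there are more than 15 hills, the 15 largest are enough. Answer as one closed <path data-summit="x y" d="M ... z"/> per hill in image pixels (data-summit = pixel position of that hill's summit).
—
<path data-summit="372 38" d="M591 16l-406 0-1 7 22 52 9 40 37 6 18 6 21 12 21 19 36 5 17 5 49-2 18 4 18 11 35 33 12 9 3 0 24-19 48-24 20-4z"/><path data-summit="86 93" d="M183 16l-167 1 0 183 28 16 14 21 13 13 31 21 50 49 18 10 33 1 9 3 0-20 10-20 7-10 27-27 20-32 22-24 8-25 1-15-5-11-18-16-32-13-38-7-8-39-18-39z"/><path data-summit="30 395" d="M17 200l-1 391 166 1 4-32 12-42 6-54 14-32 14-19-12-30-8-48-9-4-33-1-18-10-50-49-31-21-13-13-14-21z"/><path data-summit="327 317" d="M306 156l1 12-9 33-22 24-20 32-27 27-7 10-10 20-1 15 6 39 7 28 8 15 13-1 30 5 19 0 27-6 45-19 24 1 18 7 20 12 18 14 23 23 12 20 1 17 6-20 2-29 4-22 11-24 21-35 10-34 2-26-16-39-14-22-10-10-10-3-27 0-20 4-18 0-19-4-29-14-11-11-3-6-19-17-13-6-15-3z"/><path data-summit="375 591" d="M384 390l-18 0-45 19-16 5-30 1-39-5-8 7-24 47-6 54-14 49-1 25 305-1 2-73-4-14-6-9 2-19-6-18-7-11-31-29-30-20z"/><path data-summit="591 401" d="M591 176l-10 0-9 4-48 24-25 20 9 9 14 22 16 39-2 26-7 27-9 19-15 23-11 24-4 22-2 29-8 28 0 3 5 5 19 10 75 7 13-1z"/>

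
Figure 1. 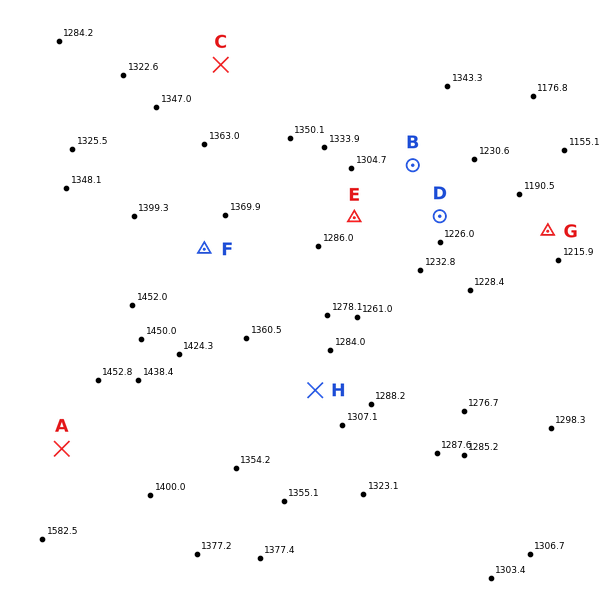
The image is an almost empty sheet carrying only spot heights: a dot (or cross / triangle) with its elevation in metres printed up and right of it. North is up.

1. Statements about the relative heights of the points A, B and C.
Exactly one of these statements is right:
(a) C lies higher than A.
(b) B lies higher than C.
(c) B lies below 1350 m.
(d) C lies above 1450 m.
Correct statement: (c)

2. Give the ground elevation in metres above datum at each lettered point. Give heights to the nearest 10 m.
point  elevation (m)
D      1230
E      1270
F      1400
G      1200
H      1310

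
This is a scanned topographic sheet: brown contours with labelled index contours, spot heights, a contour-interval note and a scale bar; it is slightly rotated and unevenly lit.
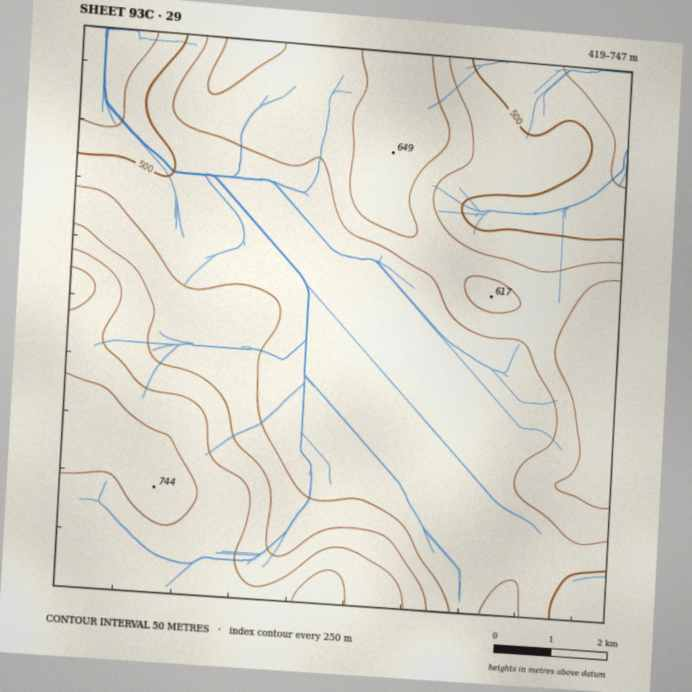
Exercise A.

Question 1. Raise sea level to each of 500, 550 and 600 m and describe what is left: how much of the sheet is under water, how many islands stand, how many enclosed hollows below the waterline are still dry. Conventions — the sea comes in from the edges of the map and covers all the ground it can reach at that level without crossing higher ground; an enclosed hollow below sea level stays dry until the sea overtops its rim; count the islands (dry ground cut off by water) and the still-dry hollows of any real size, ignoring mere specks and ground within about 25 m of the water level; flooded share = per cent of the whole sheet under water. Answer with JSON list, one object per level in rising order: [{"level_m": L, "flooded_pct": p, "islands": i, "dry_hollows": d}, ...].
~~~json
[{"level_m": 500, "flooded_pct": 10, "islands": 0, "dry_hollows": 0}, {"level_m": 550, "flooded_pct": 49, "islands": 0, "dry_hollows": 0}, {"level_m": 600, "flooded_pct": 71, "islands": 0, "dry_hollows": 0}]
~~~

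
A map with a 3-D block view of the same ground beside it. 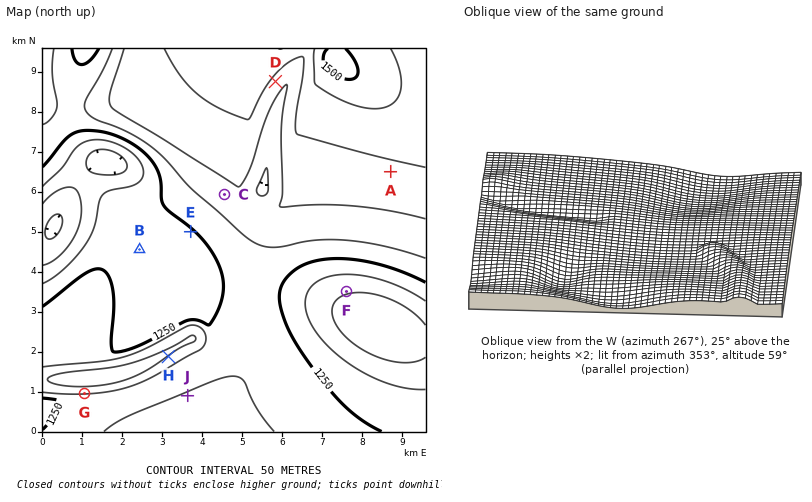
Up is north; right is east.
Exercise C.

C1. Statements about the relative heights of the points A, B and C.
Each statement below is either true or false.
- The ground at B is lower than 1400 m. true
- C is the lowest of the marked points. false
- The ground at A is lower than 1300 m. false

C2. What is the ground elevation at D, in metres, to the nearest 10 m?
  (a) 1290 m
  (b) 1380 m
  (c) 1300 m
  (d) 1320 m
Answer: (b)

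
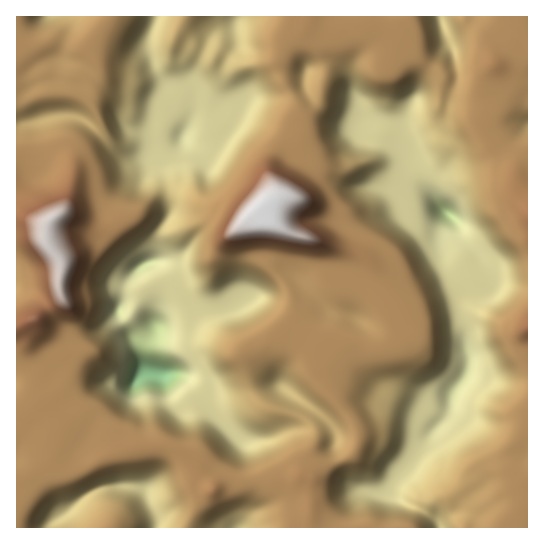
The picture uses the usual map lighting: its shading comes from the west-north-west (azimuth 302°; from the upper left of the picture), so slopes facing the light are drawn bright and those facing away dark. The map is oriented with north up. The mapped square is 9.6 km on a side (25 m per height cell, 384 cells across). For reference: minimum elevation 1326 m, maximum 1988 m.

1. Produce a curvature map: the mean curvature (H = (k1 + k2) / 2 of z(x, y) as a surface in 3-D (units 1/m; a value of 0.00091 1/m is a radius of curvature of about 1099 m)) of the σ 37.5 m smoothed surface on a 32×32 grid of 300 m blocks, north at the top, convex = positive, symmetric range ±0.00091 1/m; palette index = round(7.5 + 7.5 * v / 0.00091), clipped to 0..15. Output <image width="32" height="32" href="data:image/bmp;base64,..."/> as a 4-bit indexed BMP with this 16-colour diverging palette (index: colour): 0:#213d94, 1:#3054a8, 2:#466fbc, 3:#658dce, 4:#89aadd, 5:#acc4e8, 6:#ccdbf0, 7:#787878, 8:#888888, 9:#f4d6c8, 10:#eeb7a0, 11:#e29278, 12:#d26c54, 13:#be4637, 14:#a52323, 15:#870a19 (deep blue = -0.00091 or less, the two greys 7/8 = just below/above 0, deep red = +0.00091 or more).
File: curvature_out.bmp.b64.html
<image width="32" height="32" href="data:image/bmp;base64,Qk12AgAAAAAAAHYAAAAoAAAAIAAAACAAAAABAAQAAAAAAAACAAATCwAAEwsAABAAAAAAAAAAlD0hAKhUMAC8b0YAzo1lAN2qiQDoxKwA8NvMAHh4eACIiIgAyNb0AKC37gB4kuIAVGzSADdGvgAjI6UAGQqHALAEi8wyy0JHmJit7PYKd5irIFzYNou4VYeaMzAZqId4iswAABXY6amHmgA1ebp2mIiK7HYkuIzMiZxZk0aKmJh4h4rNy5rUCMuX3oVVaOuGeIh3ia3PcBAXxD2cRmRYuYeIeMzIBhSKdqGdijhXMpmIiK+TlGZmvdgYx1lHhWr6iIijIMXoRqcBq5dYZGOESoh5kKAAKBm2GbiIVXZVVRl2iL/AZ8WfqYmIiKu+tTOrlljeVJqmvqmYiImIjLJE5v00YmcllmnNmImFaIyjSN29X9QMWIdSBsl1VZiNc4i5UvykSoh2VUCpaJiIjjZ0CIT5cFa5V7EH1nh3eLsnhxZU34gwBj7orGVEaJjzSIYJb8tcg2cHyBAl3qmfsmhiW52UOOw5s5///+VZxxiHROXN/mae0Hk72JQDmlF7AG6XZp04quWNpMyv9rdliCd8iWRcW1Jnhzlc+zYwN4eXe5lmbHw1VWQInlJqz5Z3ZHmIiHi2ZXh3UdhXnHaGdZWaeJrMmHV4OHNLmLcFd2Z2yJcQIh8YaHiHKMnGJmZYibiEqXfKWUiHd0KbfUNXI8aYiHiYimtWdnYix24R3iHVp3h4iHx6R1WaisUrSdu55KmIl1ebdCyIxmuoiZaIjGDKh5u4qqMuloVMmIiYiI0RuHiSqKrKCcZiOaiHiImtDKiI"/>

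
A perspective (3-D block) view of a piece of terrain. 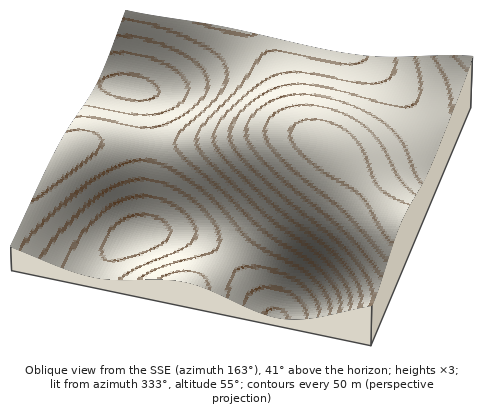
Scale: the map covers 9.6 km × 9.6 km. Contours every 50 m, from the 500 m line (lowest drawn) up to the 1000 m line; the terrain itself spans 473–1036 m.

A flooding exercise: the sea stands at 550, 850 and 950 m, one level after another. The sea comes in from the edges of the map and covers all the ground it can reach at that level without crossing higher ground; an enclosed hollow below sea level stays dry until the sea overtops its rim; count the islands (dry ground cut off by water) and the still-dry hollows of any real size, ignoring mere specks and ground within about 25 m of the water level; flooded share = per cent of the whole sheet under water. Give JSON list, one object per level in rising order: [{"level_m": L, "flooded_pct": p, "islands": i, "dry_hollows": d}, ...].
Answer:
[{"level_m": 550, "flooded_pct": 9, "islands": 0, "dry_hollows": 0}, {"level_m": 850, "flooded_pct": 70, "islands": 0, "dry_hollows": 0}, {"level_m": 950, "flooded_pct": 88, "islands": 0, "dry_hollows": 0}]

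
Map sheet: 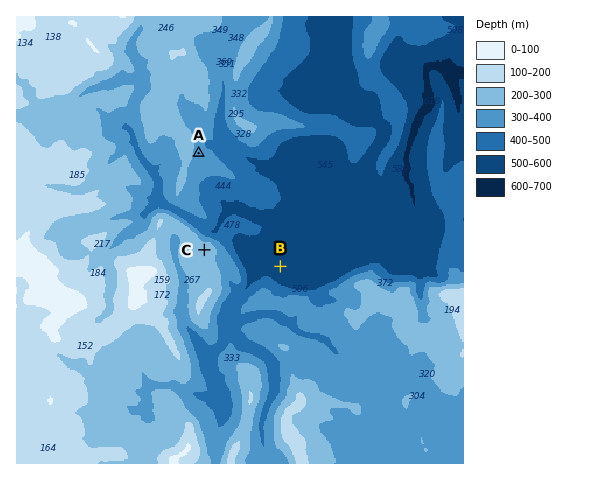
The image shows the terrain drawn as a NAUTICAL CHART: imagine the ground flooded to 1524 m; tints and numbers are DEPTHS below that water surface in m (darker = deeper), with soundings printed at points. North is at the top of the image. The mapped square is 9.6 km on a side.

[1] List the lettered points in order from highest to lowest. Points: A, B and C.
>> C A B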